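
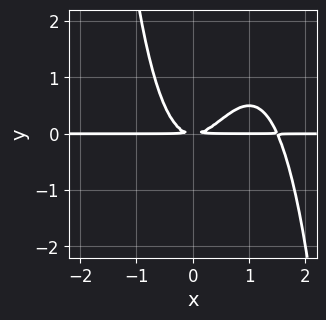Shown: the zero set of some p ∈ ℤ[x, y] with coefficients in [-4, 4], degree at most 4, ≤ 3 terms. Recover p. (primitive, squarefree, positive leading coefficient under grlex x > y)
2*x^3*y - 3*x^2*y + 2*y^2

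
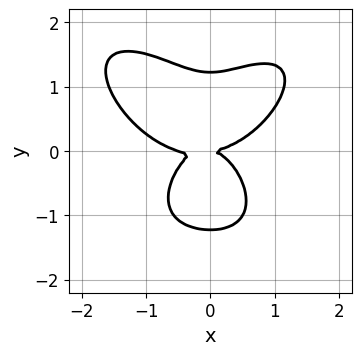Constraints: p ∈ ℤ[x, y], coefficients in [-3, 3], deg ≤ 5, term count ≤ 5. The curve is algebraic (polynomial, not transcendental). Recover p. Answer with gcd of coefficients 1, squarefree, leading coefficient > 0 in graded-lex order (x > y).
deg p = 4. No degree-3 curve has this shape.
Observable constraints: it meets the x-axis at x = 0 (among the integer gridlines); it meets the y-axis at y = 0 (among the integer gridlines).
These observations pin down the coefficients.

2*x^4 + 2*y^4 + x^3 - 3*x^2*y - 3*y^2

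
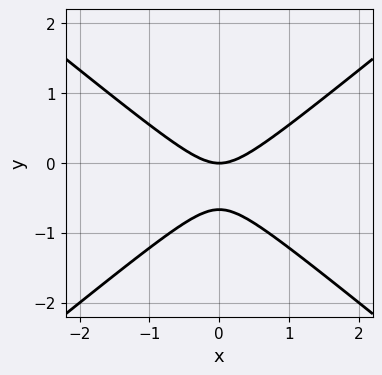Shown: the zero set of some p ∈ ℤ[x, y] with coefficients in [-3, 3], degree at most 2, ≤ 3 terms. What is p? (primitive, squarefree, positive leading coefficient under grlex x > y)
2*x^2 - 3*y^2 - 2*y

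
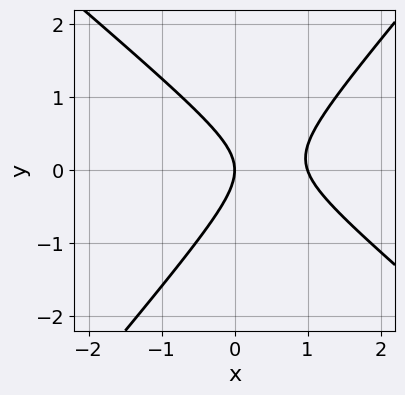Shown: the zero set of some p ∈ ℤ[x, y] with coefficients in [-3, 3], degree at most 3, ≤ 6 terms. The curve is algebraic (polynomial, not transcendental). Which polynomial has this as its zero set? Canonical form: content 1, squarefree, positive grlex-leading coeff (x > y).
3*x^2 + x*y - 3*y^2 - 3*x

(a) deg p = 2.
(b) From the axis intercepts and sections: it crosses the y-axis at the gridline y = 0; the x-axis gridline crossings are at x ∈ {0, 1}.
(c) These observations pin down the coefficients.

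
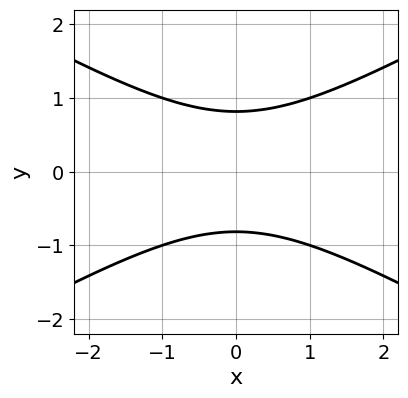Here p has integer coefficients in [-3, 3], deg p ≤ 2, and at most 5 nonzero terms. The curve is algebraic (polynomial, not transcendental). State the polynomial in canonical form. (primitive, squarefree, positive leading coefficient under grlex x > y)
x^2 - 3*y^2 + 2

1. The degree is 2 — the shape is more complex than any degree-1 curve.
2. Symmetries: the y ↦ −y reflection is a symmetry, so y appears only in even powers; the x ↦ −x reflection is a symmetry, so x appears only in even powers.
3. Observable constraints: it misses every integer gridline on the x-axis.
4. Assembling these constraints gives the stated polynomial.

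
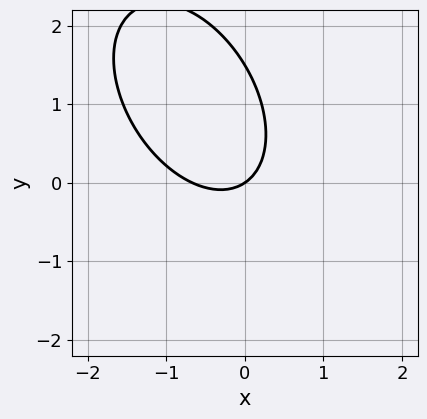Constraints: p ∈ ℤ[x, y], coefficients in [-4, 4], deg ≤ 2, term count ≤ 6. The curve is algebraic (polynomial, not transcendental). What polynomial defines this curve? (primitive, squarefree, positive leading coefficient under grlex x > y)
deg p = 2. The shape is more complex than any degree-1 curve.
From the visible intercepts: it crosses the y-axis at the gridline y = 0; it meets the x-axis at x = 0 (among the integer gridlines).
Matching integer coefficients to the picture gives p.

3*x^2 + 2*x*y + 2*y^2 + 2*x - 3*y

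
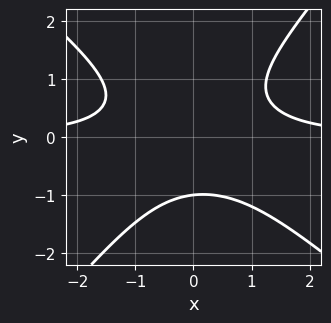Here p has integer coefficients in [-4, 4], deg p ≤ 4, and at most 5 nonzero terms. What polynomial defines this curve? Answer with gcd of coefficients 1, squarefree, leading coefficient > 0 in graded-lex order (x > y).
3*x^2*y + x*y^2 - 3*y^3 - 3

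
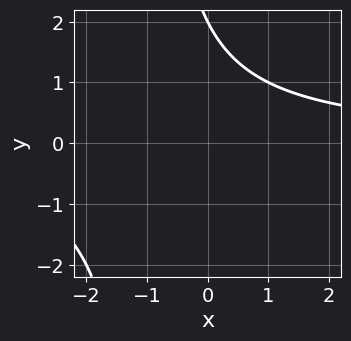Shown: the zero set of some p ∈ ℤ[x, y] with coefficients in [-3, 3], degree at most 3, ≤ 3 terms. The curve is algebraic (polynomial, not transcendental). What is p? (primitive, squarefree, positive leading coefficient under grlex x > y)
x*y + y - 2

deg p = 2. The shape is more complex than any degree-1 curve.
Observable constraints: the curve avoids every integer x-axis point in the box; it meets the y-axis at y = 2 (among the integer gridlines).
Solving for integer coefficients yields p as stated.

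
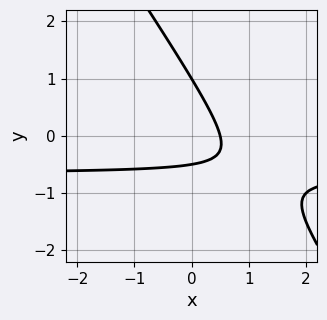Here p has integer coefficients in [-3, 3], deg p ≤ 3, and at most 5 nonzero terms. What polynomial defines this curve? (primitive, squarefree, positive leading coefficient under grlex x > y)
(a) deg p = 2. The shape is more complex than any degree-1 curve.
(b) From the visible intercepts: one y-axis crossing is at y = 1.
(c) Matching integer coefficients to the picture gives p.

3*x*y + 2*y^2 + 2*x - y - 1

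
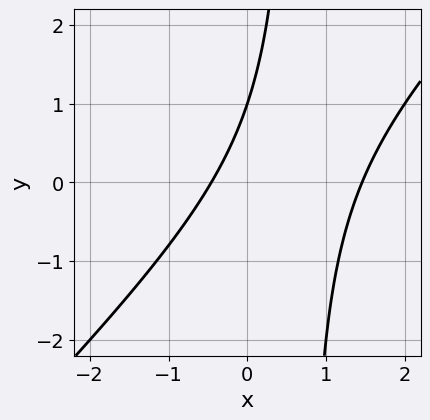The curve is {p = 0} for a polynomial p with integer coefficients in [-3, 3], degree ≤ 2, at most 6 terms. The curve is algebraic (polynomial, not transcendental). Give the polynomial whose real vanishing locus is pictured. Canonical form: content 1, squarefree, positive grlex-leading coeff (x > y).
Degree: a generic line meets the curve in up to 2 points, so deg p = 2.
Observable constraints: one y-axis crossing is at y = 1.
The integer polynomial consistent with all of this is the stated p.

3*x^2 - 3*x*y - 3*x + 2*y - 2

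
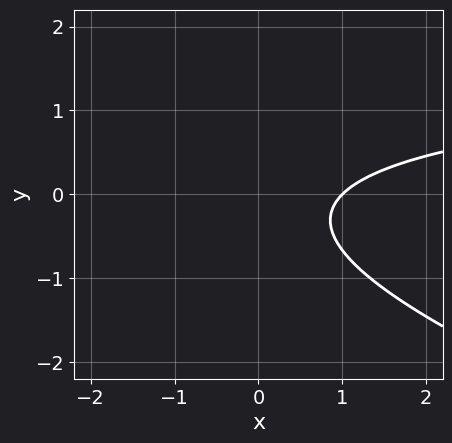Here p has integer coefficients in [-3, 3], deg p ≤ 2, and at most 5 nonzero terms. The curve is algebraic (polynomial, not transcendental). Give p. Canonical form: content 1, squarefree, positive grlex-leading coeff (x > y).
x*y + 3*y^2 - 2*x + y + 2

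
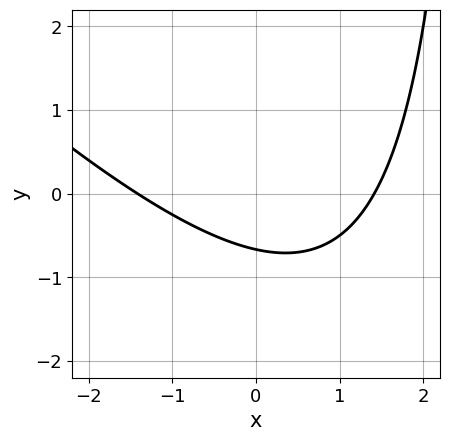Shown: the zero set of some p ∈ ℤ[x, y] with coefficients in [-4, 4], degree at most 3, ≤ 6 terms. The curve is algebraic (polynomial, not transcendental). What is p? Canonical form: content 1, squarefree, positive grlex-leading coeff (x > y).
x^2 + x*y - 3*y - 2

(a) The degree is 2 — a generic line meets the curve in up to 2 points.
(b) Solving for integer coefficients yields p as stated.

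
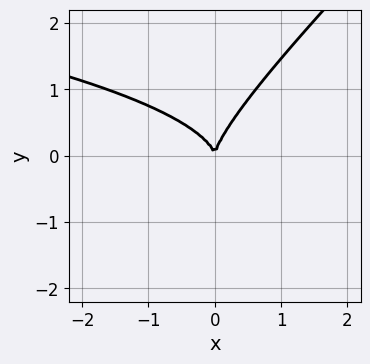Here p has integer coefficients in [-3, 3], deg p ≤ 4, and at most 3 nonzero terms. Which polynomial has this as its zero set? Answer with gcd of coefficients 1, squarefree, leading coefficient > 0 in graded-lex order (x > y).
(a) deg p = 3. A generic line meets the curve in up to 3 points.
(b) From the visible intercepts: it meets the y-axis at y = 0 (among the integer gridlines); it crosses the x-axis at the gridline x = 0.
(c) Matching integer coefficients to the picture gives p.

x*y^2 - y^3 + x^2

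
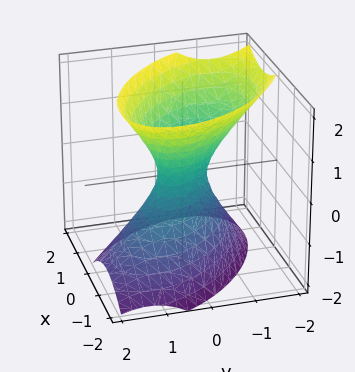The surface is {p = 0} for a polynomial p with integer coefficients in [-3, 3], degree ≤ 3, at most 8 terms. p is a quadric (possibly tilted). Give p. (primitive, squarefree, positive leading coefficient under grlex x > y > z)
3*x^2 + 3*x*y + 3*y^2 + y*z - 2*z^2 - 1

(a) The degree is 2 — the shape is more complex than any degree-1 surface.
(b) Observable constraints: no z-intercept at any integer in the box.
(c) These observations pin down the coefficients.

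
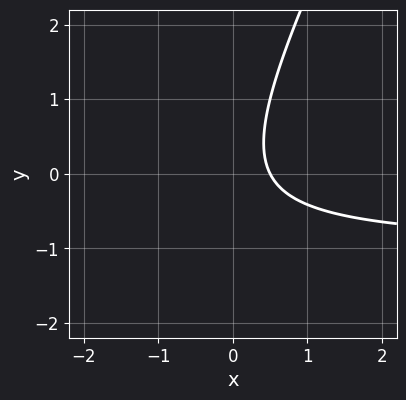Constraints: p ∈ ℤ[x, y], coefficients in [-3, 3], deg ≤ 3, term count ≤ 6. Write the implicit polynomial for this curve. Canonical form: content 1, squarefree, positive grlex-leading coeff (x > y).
2*x*y - y^2 + 2*x - 1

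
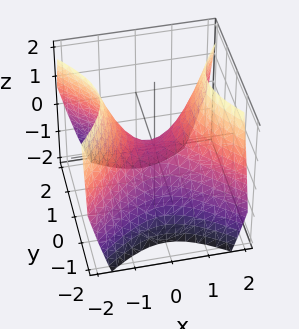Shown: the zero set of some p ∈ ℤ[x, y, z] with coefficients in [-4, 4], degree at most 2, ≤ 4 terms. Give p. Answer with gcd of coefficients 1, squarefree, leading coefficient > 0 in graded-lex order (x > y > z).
x^2 - y^2 - z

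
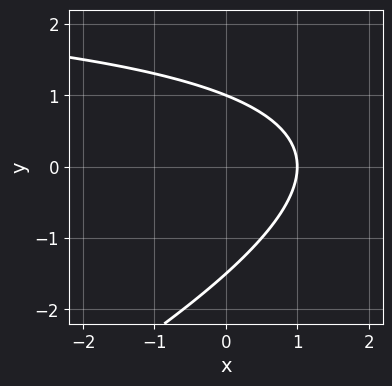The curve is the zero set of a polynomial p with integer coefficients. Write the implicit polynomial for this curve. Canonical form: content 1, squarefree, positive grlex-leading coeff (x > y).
x*y - 2*y^2 - 3*x - y + 3

(a) deg p = 2. The shape is more complex than any degree-1 curve.
(b) Checking where it meets the axes: one y-axis crossing is at y = 1; it meets the x-axis at x = 1 (among the integer gridlines).
(c) Together with the visible shape, these determine p as stated.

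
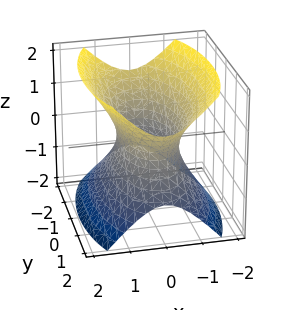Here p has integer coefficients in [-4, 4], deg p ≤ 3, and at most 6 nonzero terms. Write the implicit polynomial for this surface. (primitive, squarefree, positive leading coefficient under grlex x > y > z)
3*x^2 + y^2 - 2*z^2 - 2

Degree: one connected sheet with a waist; a quadric, so deg p = 2.
Symmetries: mirror symmetry x ↦ −x ⇒ only even powers of x; mirror symmetry z ↦ −z ⇒ only even powers of z; it's symmetric under y → −y, forcing even powers of y.
From the visible intercepts: it misses every integer gridline on the z-axis.
Together with the visible shape, these determine p as stated.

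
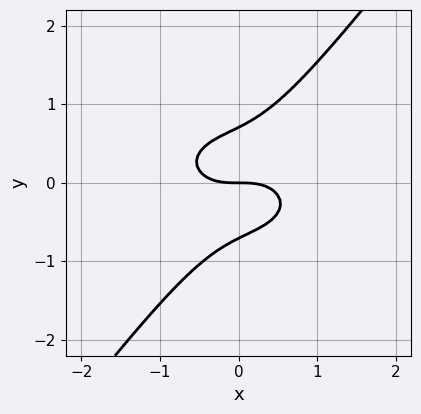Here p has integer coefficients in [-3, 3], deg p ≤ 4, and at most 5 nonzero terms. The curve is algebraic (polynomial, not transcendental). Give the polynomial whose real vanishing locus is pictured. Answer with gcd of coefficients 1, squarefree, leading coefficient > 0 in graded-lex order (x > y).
x^3 + 2*x*y^2 - 2*y^3 + y

1. deg p = 3. No degree-2 curve has this shape.
2. From the visible intercepts: it crosses the y-axis at the gridline y = 0; it crosses the x-axis at the gridline x = 0.
3. Putting this together gives p.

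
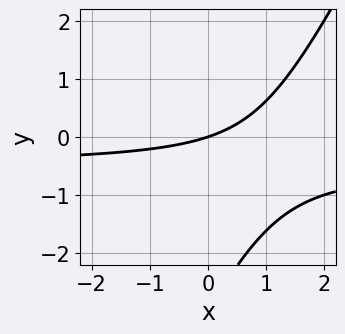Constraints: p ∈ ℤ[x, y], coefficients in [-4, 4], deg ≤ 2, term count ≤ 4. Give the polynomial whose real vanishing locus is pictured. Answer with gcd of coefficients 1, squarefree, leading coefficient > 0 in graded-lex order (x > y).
2*x*y - y^2 + x - 3*y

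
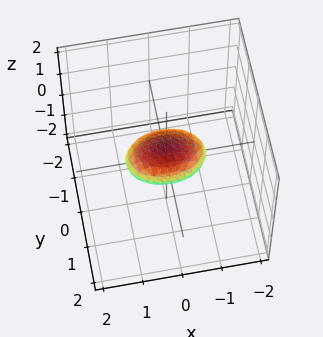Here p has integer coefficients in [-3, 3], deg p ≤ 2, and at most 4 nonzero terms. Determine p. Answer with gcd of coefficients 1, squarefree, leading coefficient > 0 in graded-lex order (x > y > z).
x^2 + 2*y^2 + 3*z^2 - 1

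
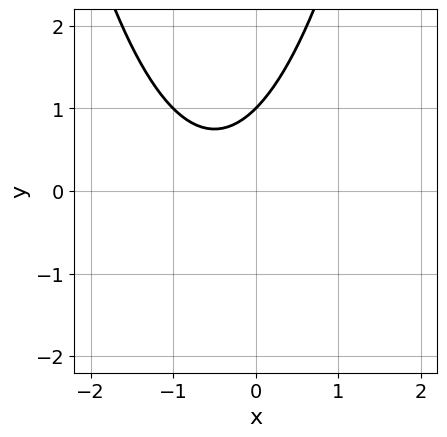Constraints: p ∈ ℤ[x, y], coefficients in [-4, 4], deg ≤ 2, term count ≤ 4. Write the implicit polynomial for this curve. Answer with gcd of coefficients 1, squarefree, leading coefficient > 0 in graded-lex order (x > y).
x^2 + x - y + 1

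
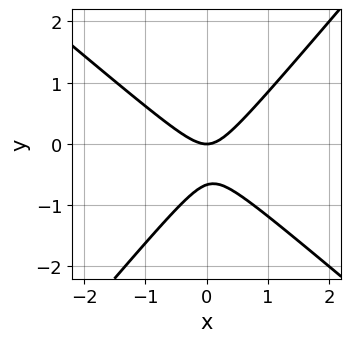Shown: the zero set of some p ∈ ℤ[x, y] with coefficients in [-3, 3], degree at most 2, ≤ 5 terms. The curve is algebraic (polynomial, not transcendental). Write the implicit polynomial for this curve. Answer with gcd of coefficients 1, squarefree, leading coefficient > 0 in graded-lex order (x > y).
1. Degree: no degree-1 curve has this shape, so deg p = 2.
2. From the axis intercepts and sections: it crosses the y-axis at the gridline y = 0; one x-axis crossing is at x = 0.
3. The integer polynomial consistent with all of this is the stated p.

3*x^2 + x*y - 3*y^2 - 2*y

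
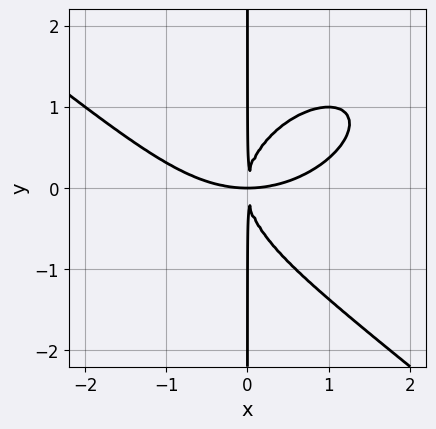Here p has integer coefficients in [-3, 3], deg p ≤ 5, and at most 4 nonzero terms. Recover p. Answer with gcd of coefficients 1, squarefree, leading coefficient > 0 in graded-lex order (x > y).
x^4 + 2*x*y^3 - 3*x^2*y

First, degree: the shape is more complex than any degree-3 curve, so deg p = 4.
Then, reading off the gridlines: every point of the y-axis in the box is on the curve.
Finally, these observations pin down the coefficients.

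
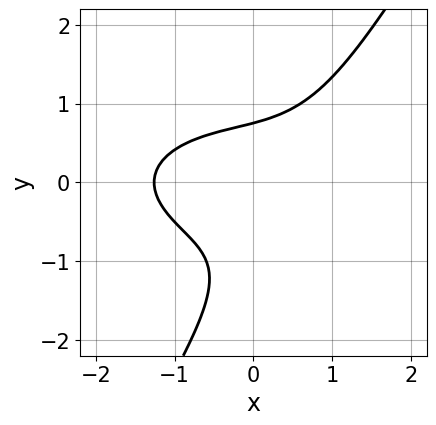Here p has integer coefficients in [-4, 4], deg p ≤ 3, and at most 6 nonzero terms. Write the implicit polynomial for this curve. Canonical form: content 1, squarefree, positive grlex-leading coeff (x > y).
x^3 + 3*x*y^2 - 2*y^3 - 2*y^2 + 2

First, the degree is 3 — no degree-2 curve has this shape.
Finally, solving for integer coefficients yields p as stated.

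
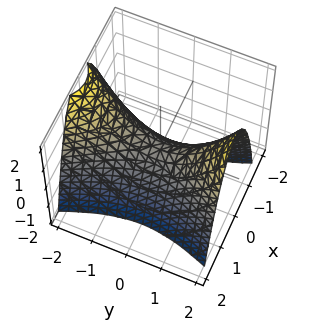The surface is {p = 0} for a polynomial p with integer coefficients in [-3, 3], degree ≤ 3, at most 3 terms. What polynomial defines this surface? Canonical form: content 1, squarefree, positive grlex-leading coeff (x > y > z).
3*x^2 - y^2 + 2*z

First, deg p = 2. A hyperbolic paraboloid; a quadric.
Next, symmetries: the x ↦ −x reflection is a symmetry, so x appears only in even powers; mirror symmetry y ↦ −y ⇒ only even powers of y.
Next, reading off the gridlines: it crosses the z-axis at the gridline z = 0; it meets the x-axis at x = 0 (among the integer gridlines).
Finally, matching integer coefficients to the picture gives p.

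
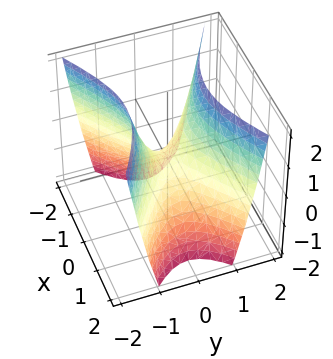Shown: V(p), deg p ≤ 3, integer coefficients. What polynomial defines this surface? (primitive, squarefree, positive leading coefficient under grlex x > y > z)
First, degree: a hyperbolic paraboloid; a quadric, so deg p = 2.
Next, symmetries: the y ↦ −y reflection is a symmetry, so y appears only in even powers; it's symmetric under x → −x, forcing even powers of x.
Next, reading off the gridlines: one x-axis crossing is at x = 0; it crosses the y-axis at the gridline y = 0.
Finally, solving for integer coefficients yields p as stated.

x^2 - 2*y^2 + z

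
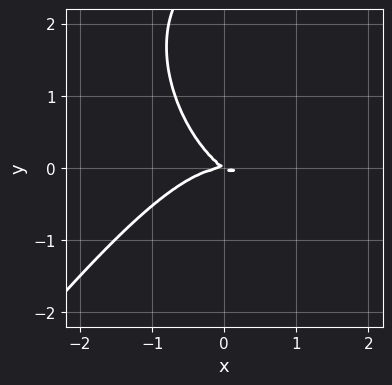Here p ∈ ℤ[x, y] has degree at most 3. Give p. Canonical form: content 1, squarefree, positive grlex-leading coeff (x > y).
2*x^3 - y^3 + 2*x*y + 3*y^2

(a) Degree: a generic line meets the curve in up to 3 points, so deg p = 3.
(b) Checking where it meets the axes: it crosses the x-axis at the gridline x = 0; it meets the y-axis at y = 0 (among the integer gridlines).
(c) Matching integer coefficients to the picture gives p.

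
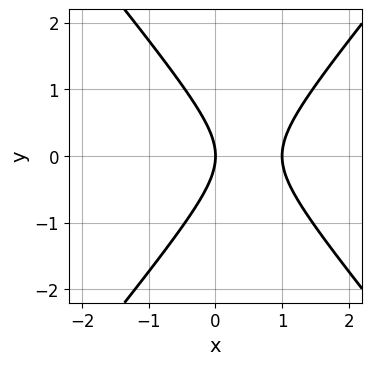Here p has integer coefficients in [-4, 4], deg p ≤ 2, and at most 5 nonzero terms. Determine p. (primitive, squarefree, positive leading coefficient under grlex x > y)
3*x^2 - 2*y^2 - 3*x

1. deg p = 2. The shape is more complex than any degree-1 curve.
2. Symmetries: it's symmetric under y → −y, forcing even powers of y.
3. Reading off the gridlines: among the integer gridlines, it crosses the x-axis at x ∈ {0, 1}; it crosses the y-axis at the gridline y = 0.
4. Together with the visible shape, these determine p as stated.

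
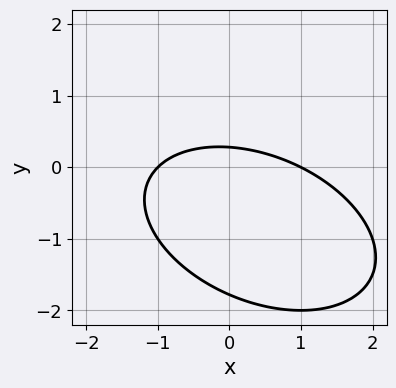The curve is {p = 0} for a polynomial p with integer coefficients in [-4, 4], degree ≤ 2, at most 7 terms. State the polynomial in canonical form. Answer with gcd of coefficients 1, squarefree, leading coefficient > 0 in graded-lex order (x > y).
1. deg p = 2.
2. Reading off the gridlines: among the integer gridlines, it crosses the x-axis at x ∈ {-1, 1}.
3. These observations pin down the coefficients.

x^2 + x*y + 2*y^2 + 3*y - 1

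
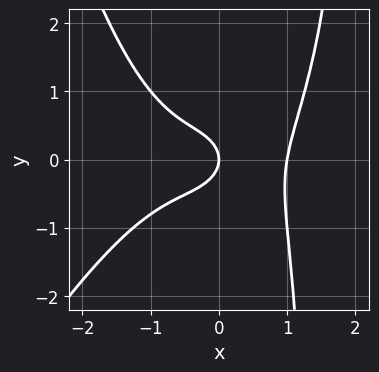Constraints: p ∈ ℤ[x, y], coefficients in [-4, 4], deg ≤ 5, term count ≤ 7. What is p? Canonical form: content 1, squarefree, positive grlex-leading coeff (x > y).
2*x^4 - x^3*y + 2*x*y^2 - 3*y^2 - 2*x

(a) deg p = 4. The shape is more complex than any degree-3 curve.
(b) Reading off the gridlines: it crosses the y-axis at the gridline y = 0; among the integer gridlines, it crosses the x-axis at x ∈ {0, 1}.
(c) Together with the visible shape, these determine p as stated.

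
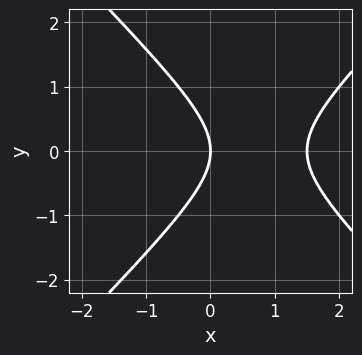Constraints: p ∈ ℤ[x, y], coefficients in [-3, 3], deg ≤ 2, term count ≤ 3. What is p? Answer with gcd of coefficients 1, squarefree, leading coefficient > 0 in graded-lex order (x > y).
1. Degree: a generic line meets the curve in up to 2 points, so deg p = 2.
2. Symmetries: it's symmetric under y → −y, forcing even powers of y.
3. Against the integer gridlines: it meets the x-axis at x = 0 (among the integer gridlines); it meets the y-axis at y = 0 (among the integer gridlines).
4. Assembling these constraints gives the stated polynomial.

2*x^2 - 2*y^2 - 3*x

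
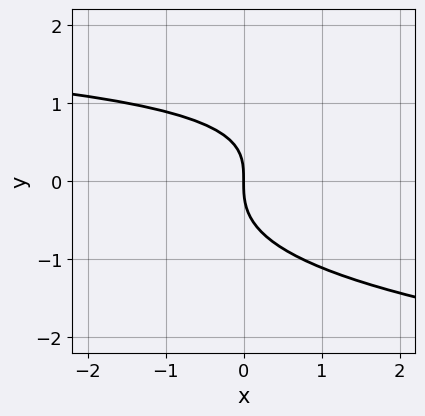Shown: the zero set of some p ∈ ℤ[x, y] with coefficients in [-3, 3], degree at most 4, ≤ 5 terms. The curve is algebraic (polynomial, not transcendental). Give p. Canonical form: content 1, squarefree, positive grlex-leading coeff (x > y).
3*y^3 - x*y + 3*x

(a) Degree: a generic line meets the curve in up to 3 points, so deg p = 3.
(b) Against the integer gridlines: one x-axis crossing is at x = 0; it crosses the y-axis at the gridline y = 0.
(c) Fitting integer coefficients to these (and the overall shape) gives p.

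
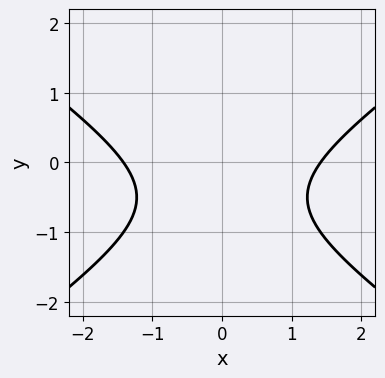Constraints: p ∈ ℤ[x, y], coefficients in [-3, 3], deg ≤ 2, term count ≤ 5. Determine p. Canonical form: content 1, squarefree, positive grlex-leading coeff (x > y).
x^2 - 2*y^2 - 2*y - 2

(a) deg p = 2. No degree-1 curve has this shape.
(b) Symmetries: the x ↦ −x reflection is a symmetry, so x appears only in even powers.
(c) Against the integer gridlines: it misses every integer gridline on the y-axis.
(d) Solving for integer coefficients yields p as stated.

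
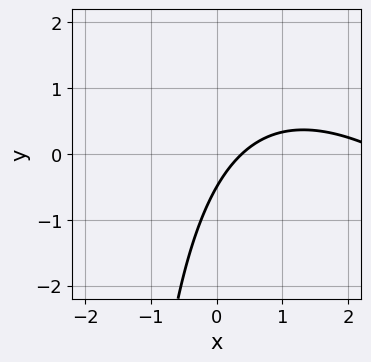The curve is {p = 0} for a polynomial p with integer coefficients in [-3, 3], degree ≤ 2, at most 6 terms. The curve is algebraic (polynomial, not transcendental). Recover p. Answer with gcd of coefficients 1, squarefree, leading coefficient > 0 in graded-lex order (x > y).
1. The degree is 2 — no degree-1 curve has this shape.
2. Matching integer coefficients to the picture gives p.

x^2 + x*y - 3*x + 2*y + 1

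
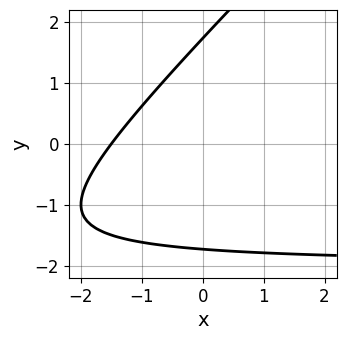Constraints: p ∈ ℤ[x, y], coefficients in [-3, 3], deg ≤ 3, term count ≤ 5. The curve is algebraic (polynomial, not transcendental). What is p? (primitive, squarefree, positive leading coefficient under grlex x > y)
First, the degree is 2 — no degree-1 curve has this shape.
Finally, matching integer coefficients to the picture gives p.

x*y - y^2 + 2*x + 3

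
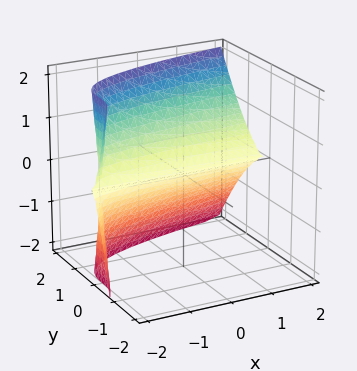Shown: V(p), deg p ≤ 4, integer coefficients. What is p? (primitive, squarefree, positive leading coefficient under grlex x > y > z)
deg p = 3.
Observable constraints: it crosses the z-axis at the gridline z = 0; it crosses the y-axis at the gridline y = 0; every point of the x-axis in the box is on the surface.
Matching integer coefficients to the picture gives p.

x*z^2 - 2*y^3 + 2*z^2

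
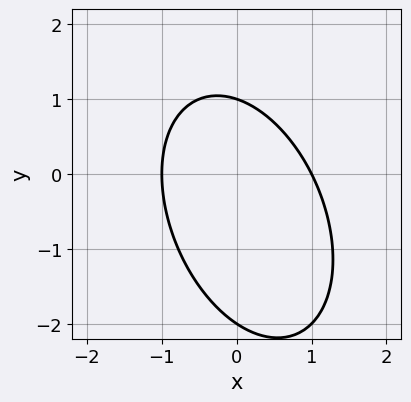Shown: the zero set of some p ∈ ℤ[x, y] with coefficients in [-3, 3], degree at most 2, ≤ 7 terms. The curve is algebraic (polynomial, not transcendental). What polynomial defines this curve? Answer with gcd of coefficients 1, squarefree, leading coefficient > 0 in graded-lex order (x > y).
2*x^2 + x*y + y^2 + y - 2

Degree: a generic line meets the curve in up to 2 points, so deg p = 2.
Observable constraints: the x-axis gridline crossings are at x ∈ {-1, 1}; among the integer gridlines, it crosses the y-axis at y ∈ {-2, 1}.
These observations pin down the coefficients.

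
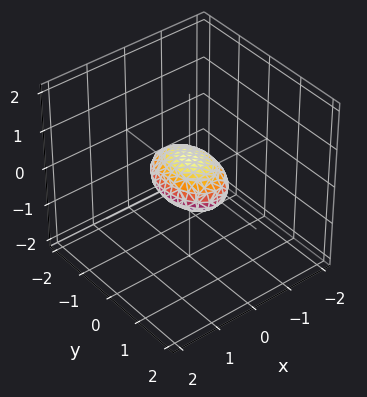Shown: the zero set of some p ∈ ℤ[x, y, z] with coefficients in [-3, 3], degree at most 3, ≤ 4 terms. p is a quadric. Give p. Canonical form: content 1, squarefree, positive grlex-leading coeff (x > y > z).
2*x^2 + y^2 + 3*z^2 - 1

First, degree: a closed, bounded, convex surface; a quadric, so deg p = 2.
Then, symmetries: mirror symmetry z ↦ −z ⇒ only even powers of z; it's symmetric under y → −y, forcing even powers of y; it's symmetric under x → −x, forcing even powers of x.
Then, against the integer gridlines: among the integer gridlines, it crosses the y-axis at y ∈ {-1, 1}.
Finally, solving for integer coefficients yields p as stated.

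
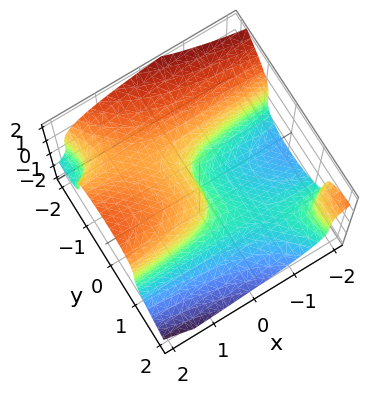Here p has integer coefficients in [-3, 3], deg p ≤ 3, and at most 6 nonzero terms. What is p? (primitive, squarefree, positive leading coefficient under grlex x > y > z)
3*x*y^2 + 2*y^3 + 3*z^3 - 3*x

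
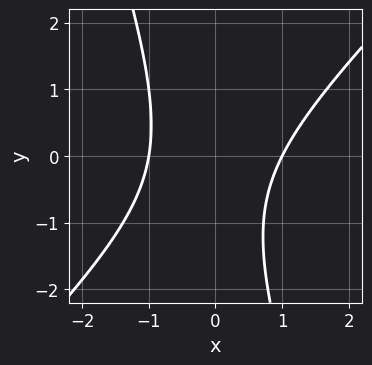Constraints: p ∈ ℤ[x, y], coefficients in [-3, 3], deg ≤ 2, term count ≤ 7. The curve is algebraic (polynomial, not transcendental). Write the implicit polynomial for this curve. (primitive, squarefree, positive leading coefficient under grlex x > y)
3*x^2 - 2*x*y - y^2 - y - 3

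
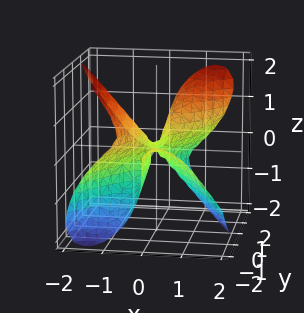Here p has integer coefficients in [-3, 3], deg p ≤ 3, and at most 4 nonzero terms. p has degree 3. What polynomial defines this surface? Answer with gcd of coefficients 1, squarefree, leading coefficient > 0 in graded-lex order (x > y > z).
3*x^3 - x*y^2 - 3*x*y*z + 2*z^3

First, deg p = 3. The shape is more complex than any degree-2 surface.
Next, reading off the gridlines: the visible y-axis segment lies entirely on the surface; it meets the z-axis at z = 0 (among the integer gridlines); it meets the x-axis at x = 0 (among the integer gridlines).
Finally, assembling these constraints gives the stated polynomial.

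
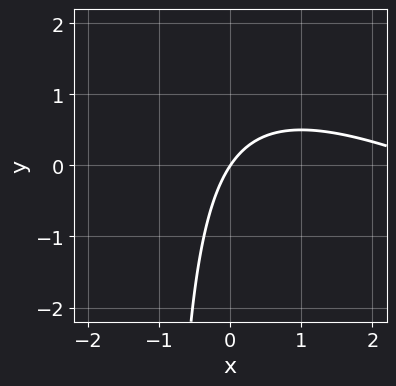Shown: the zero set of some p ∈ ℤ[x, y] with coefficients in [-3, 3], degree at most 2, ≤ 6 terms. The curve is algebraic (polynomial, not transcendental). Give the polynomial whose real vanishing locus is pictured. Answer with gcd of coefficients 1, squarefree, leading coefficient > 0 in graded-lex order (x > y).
x^2 + 2*x*y - 3*x + 2*y

First, deg p = 2.
Then, against the integer gridlines: it meets the y-axis at y = 0 (among the integer gridlines); one x-axis crossing is at x = 0.
Finally, assembling these constraints gives the stated polynomial.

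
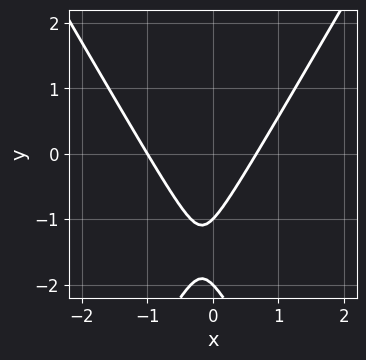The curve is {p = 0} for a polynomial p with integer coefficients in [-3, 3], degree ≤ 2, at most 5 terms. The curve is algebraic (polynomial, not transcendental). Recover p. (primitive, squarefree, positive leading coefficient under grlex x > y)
3*x^2 - y^2 + x - 3*y - 2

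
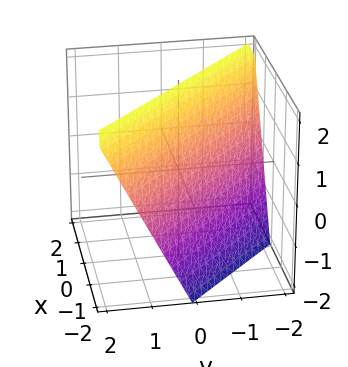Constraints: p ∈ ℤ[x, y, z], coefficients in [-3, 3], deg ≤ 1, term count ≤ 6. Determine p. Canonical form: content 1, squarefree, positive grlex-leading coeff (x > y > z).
First, deg p = 1. The surface is flat (a plane).
Next, reading off the gridlines: it crosses the z-axis at the gridline z = 2; one x-axis crossing is at x = -1; one y-axis crossing is at y = -1.
Finally, matching integer coefficients to the picture gives p.

2*x + 2*y - z + 2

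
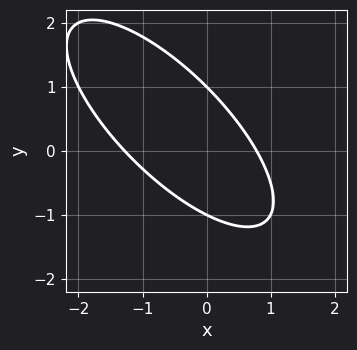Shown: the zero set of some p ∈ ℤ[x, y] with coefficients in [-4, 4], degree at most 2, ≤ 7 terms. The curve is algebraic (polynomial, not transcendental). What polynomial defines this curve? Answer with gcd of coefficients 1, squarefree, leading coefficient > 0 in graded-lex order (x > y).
2*x^2 + 3*x*y + 2*y^2 + x - 2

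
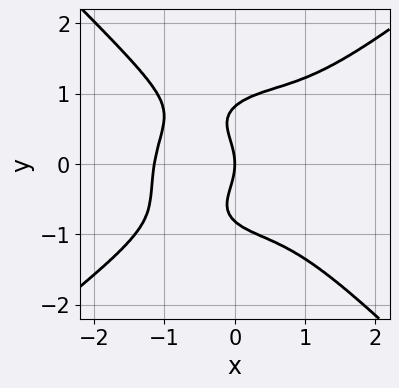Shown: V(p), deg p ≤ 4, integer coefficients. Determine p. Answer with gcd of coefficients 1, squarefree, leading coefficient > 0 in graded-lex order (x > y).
2*x^4 - x^3*y - 3*y^4 + 2*y^2 + 3*x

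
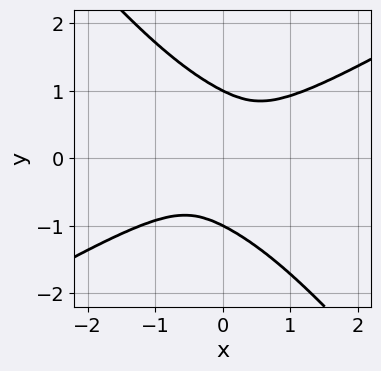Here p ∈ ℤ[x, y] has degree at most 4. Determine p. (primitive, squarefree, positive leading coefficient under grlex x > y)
x^4 - 3*x*y^3 - 3*y^4 + x^2 + 3*y^2

deg p = 4. No degree-3 curve has this shape.
Against the integer gridlines: among the integer gridlines, it crosses the y-axis at y ∈ {-1, 1}.
Matching integer coefficients to the picture gives p.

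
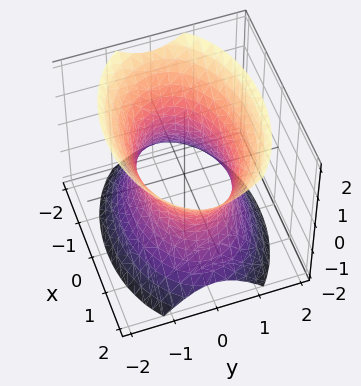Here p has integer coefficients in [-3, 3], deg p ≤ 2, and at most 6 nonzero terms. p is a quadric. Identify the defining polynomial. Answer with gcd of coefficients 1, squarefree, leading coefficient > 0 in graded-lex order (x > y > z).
x^2 + 2*y^2 - z^2 - 2

1. Degree: one connected sheet with a waist; a quadric, so deg p = 2.
2. Symmetries: it's symmetric under x → −x, forcing even powers of x; the y ↦ −y reflection is a symmetry, so y appears only in even powers; mirror symmetry z ↦ −z ⇒ only even powers of z.
3. From the axis intercepts and sections: the y-axis gridline crossings are at y ∈ {-1, 1}; it misses every integer gridline on the z-axis.
4. These observations pin down the coefficients.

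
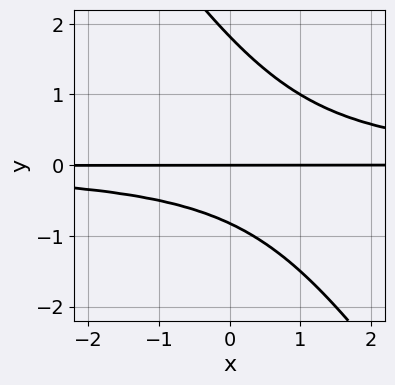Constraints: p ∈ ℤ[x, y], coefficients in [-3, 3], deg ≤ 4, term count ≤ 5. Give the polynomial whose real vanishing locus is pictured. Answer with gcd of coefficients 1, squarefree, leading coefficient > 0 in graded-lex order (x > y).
3*x*y^2 + 2*y^3 - 2*y^2 - 3*y

The degree is 3 — the shape is more complex than any degree-2 curve.
From the visible intercepts: one y-axis crossing is at y = 0; every point of the x-axis in the box is on the curve.
Solving for integer coefficients yields p as stated.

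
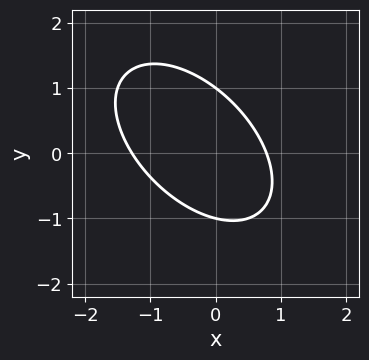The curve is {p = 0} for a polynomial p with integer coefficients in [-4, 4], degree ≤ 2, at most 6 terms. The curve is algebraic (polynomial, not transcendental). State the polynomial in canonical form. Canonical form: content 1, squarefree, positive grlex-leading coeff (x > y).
2*x^2 + 2*x*y + 2*y^2 + x - 2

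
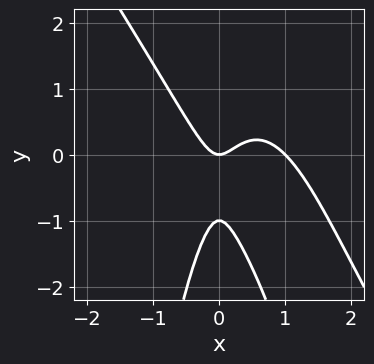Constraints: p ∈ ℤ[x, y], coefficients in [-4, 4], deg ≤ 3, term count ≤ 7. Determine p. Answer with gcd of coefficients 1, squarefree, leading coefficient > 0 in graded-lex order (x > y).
3*x^3 + 2*x^2*y - 3*x^2 + y^2 + y

First, the degree is 3 — the shape is more complex than any degree-2 curve.
Then, checking where it meets the axes: the y-axis gridline crossings are at y ∈ {-1, 0}; the x-axis gridline crossings are at x ∈ {0, 1}.
Finally, putting this together gives p.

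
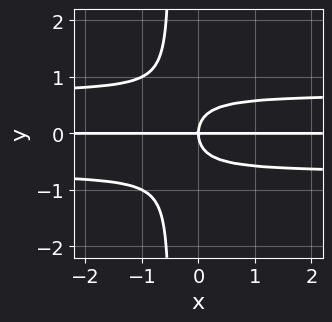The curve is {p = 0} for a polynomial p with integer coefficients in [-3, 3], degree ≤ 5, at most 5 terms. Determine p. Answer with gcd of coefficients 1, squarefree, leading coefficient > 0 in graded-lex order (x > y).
2*x*y^3 + y^3 - x*y

The degree is 4 — the shape is more complex than any degree-3 curve.
Checking where it meets the axes: the visible x-axis segment lies entirely on the curve; one y-axis crossing is at y = 0.
Solving for integer coefficients yields p as stated.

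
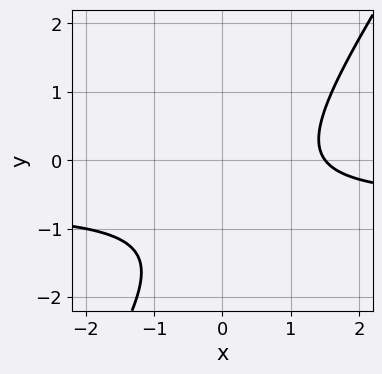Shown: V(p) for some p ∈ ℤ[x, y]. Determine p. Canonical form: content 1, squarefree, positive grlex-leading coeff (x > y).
3*x*y - 2*y^2 + 2*x - 3*y - 3

deg p = 2. A generic line meets the curve in up to 2 points.
From the visible intercepts: the curve avoids every integer y-axis point in the box.
Together with the visible shape, these determine p as stated.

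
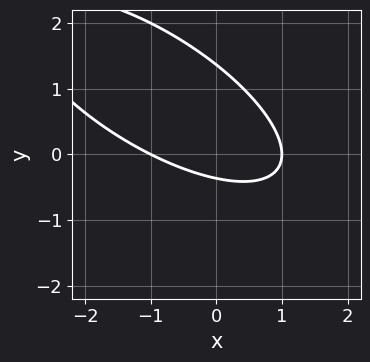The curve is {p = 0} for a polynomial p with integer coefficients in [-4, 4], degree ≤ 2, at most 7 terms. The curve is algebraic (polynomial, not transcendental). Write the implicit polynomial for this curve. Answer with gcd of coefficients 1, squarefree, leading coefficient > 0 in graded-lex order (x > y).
x^2 + 2*x*y + 2*y^2 - 2*y - 1

1. The degree is 2 — the shape is more complex than any degree-1 curve.
2. Checking where it meets the axes: among the integer gridlines, it crosses the x-axis at x ∈ {-1, 1}.
3. Solving for integer coefficients yields p as stated.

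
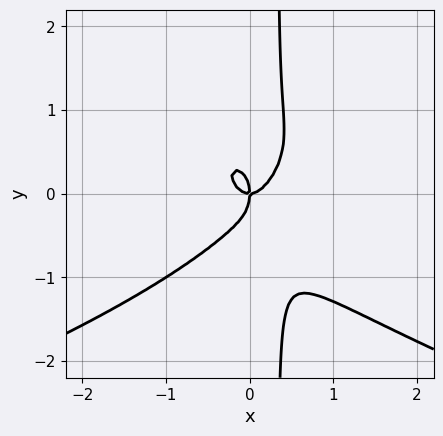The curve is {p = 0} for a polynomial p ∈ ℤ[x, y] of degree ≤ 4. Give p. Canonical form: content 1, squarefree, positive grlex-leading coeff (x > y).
3*x*y^3 + 3*x^3 - y^3 - x*y

(a) deg p = 4. No degree-3 curve has this shape.
(b) Observable constraints: one y-axis crossing is at y = 0; it crosses the x-axis at the gridline x = 0.
(c) Fitting integer coefficients to these (and the overall shape) gives p.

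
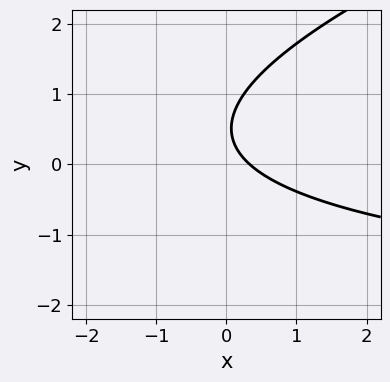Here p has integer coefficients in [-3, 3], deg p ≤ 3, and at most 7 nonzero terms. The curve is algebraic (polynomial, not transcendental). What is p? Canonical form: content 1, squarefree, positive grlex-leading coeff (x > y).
1. The degree is 2 — the shape is more complex than any degree-1 curve.
2. From the axis intercepts and sections: the curve avoids every integer y-axis point in the box.
3. Putting this together gives p.

x*y - 3*y^2 + 3*x + 3*y - 1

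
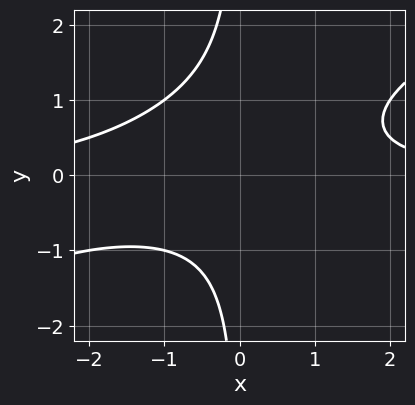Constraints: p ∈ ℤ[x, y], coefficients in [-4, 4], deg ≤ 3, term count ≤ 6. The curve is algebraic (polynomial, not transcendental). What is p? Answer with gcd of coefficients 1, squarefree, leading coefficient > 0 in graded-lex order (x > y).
x^2*y - 2*x*y^2 + x*y - 2

First, deg p = 3. A generic line meets the curve in up to 3 points.
Then, observable constraints: no x-intercept at any integer in the box; it misses every integer gridline on the y-axis.
Finally, solving for integer coefficients yields p as stated.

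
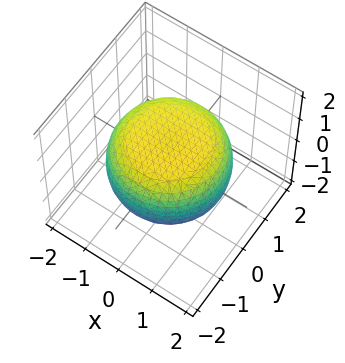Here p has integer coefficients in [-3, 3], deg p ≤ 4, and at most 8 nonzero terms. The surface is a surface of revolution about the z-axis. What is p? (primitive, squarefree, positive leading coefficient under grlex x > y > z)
(a) deg p = 4. No degree-3 surface has this shape.
(b) Symmetry: the z-axis is an axis of rotation, so x and y enter only as x² + y².
(c) Against the integer gridlines: a circular section at z = -1 has radius exactly 1; among the integer gridlines, it crosses the z-axis at z ∈ {-1, 1}.
(d) Putting this together gives p.

x^4 + 2*x^2*y^2 + y^4 - x^2 - y^2 + 3*z^2 - 3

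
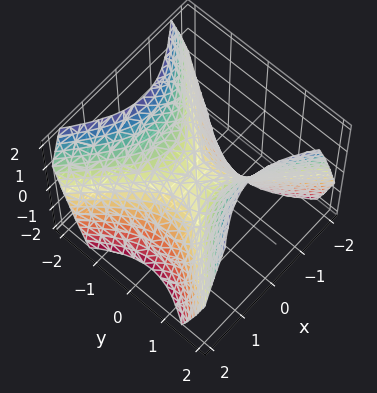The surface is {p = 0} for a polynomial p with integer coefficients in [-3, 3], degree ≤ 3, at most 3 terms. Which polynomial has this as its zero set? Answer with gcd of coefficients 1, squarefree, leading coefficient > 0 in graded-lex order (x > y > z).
First, the degree is 2 — a hyperbolic paraboloid; a quadric.
Then, symmetries: the x ↦ −x reflection is a symmetry, so x appears only in even powers; it's symmetric under y → −y, forcing even powers of y.
Next, observable constraints: one z-axis crossing is at z = 0; it meets the x-axis at x = 0 (among the integer gridlines).
Finally, solving for integer coefficients yields p as stated.

x^2 - y^2 + z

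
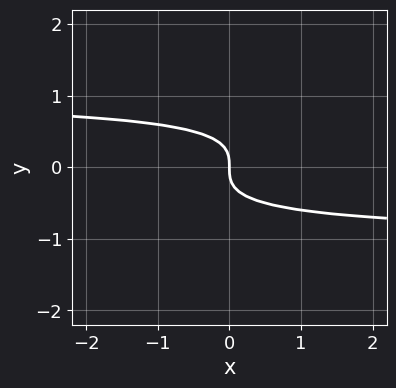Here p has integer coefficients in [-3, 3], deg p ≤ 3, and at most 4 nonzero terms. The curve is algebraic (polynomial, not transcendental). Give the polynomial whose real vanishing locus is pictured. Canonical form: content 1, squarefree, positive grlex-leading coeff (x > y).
x*y^2 - 3*y^3 - x

(a) The degree is 3 — no degree-2 curve has this shape.
(b) Checking where it meets the axes: it crosses the y-axis at the gridline y = 0; one x-axis crossing is at x = 0.
(c) Putting this together gives p.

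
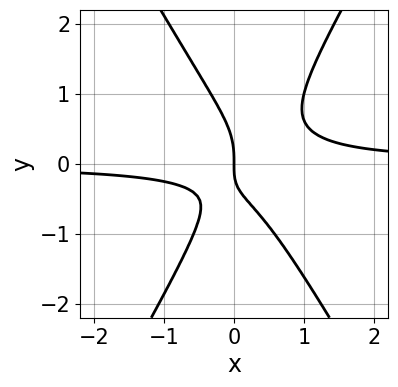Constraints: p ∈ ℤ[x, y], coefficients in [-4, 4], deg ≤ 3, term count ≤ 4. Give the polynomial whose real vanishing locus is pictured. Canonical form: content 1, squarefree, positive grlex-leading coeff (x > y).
First, degree: a generic line meets the curve in up to 3 points, so deg p = 3.
Then, from the visible intercepts: one x-axis crossing is at x = 0; it crosses the y-axis at the gridline y = 0.
Finally, matching integer coefficients to the picture gives p.

3*x^2*y - y^3 - x*y - x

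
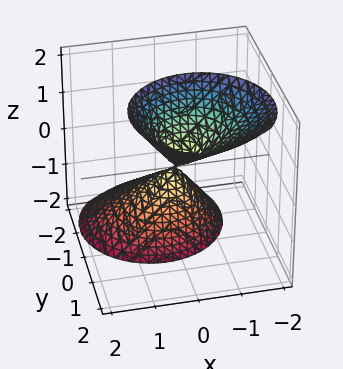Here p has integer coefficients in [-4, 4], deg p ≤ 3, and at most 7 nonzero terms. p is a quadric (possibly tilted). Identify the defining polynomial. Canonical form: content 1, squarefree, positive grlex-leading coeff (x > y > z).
3*x^2 + x*z + 3*y^2 - 3*y*z - z^2

1. The picture has 2 separate pieces. They look like related sheets of one shape, so recover p as a whole.
2. deg p = 2. No degree-1 surface has this shape.
3. Observable constraints: it crosses the z-axis at the gridline z = 0; it crosses the x-axis at the gridline x = 0; it meets the y-axis at y = 0 (among the integer gridlines).
4. Together with the visible shape, these determine p as stated.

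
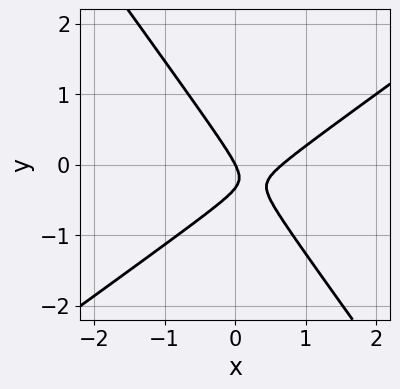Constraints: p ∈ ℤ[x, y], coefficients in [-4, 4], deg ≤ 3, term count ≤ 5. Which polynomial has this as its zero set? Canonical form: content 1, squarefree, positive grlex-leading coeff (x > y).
3*x^2 - 2*x*y - 3*y^2 - 2*x - y

1. deg p = 2. A generic line meets the curve in up to 2 points.
2. From the visible intercepts: it crosses the y-axis at the gridline y = 0; one x-axis crossing is at x = 0.
3. Assembling these constraints gives the stated polynomial.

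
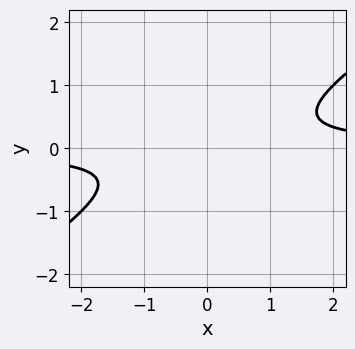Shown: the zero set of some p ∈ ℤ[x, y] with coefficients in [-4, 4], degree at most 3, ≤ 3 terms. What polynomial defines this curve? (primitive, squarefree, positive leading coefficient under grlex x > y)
2*x*y - 3*y^2 - 1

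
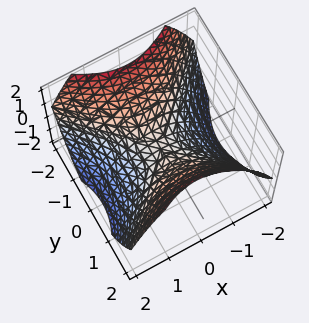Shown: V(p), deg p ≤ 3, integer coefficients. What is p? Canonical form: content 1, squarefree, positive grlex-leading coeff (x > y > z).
2*x^2 - 2*y^2 + 3*z

1. Degree: a hyperbolic paraboloid; a quadric, so deg p = 2.
2. Symmetries: mirror symmetry y ↦ −y ⇒ only even powers of y; it's symmetric under x → −x, forcing even powers of x.
3. From the visible intercepts: it crosses the z-axis at the gridline z = 0; it crosses the y-axis at the gridline y = 0; it meets the x-axis at x = 0 (among the integer gridlines).
4. Assembling these constraints gives the stated polynomial.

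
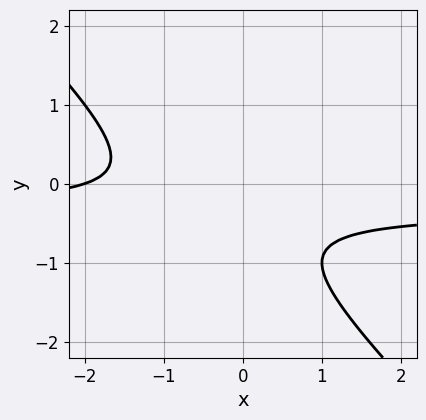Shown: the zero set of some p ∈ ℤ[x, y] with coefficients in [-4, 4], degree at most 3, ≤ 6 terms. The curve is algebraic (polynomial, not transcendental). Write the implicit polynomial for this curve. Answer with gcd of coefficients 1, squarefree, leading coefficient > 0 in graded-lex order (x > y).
1. The degree is 2 — the shape is more complex than any degree-1 curve.
2. Against the integer gridlines: no y-intercept at any integer in the box; it crosses the x-axis at the gridline x = -2.
3. Assembling these constraints gives the stated polynomial.

3*x*y + 3*y^2 + x + 3*y + 2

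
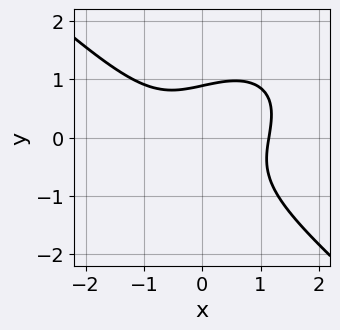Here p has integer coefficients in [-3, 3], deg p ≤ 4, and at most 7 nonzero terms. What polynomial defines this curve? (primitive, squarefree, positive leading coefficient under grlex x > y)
2*x^3 + 3*y^3 - 2*x*y + y - 3

First, deg p = 3. A generic line meets the curve in up to 3 points.
Finally, putting this together gives p.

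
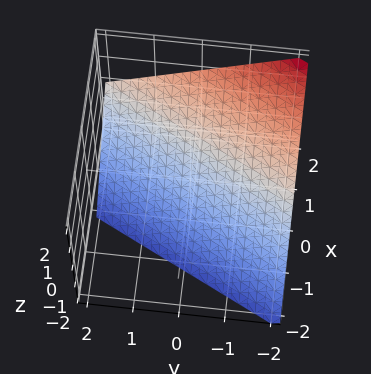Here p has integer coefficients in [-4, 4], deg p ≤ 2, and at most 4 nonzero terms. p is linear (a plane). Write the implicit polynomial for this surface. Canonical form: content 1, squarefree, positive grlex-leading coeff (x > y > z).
2*x - y - 2*z - 2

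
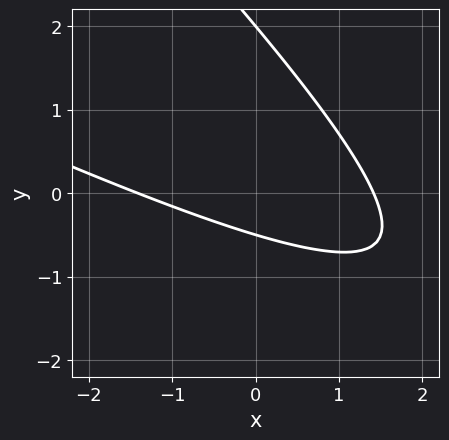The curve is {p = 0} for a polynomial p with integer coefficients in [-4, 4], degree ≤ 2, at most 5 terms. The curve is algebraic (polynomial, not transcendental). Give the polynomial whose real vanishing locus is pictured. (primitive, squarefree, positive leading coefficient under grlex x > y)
Degree: a generic line meets the curve in up to 2 points, so deg p = 2.
Observable constraints: it crosses the y-axis at the gridline y = 2.
The integer polynomial consistent with all of this is the stated p.

x^2 + 3*x*y + 2*y^2 - 3*y - 2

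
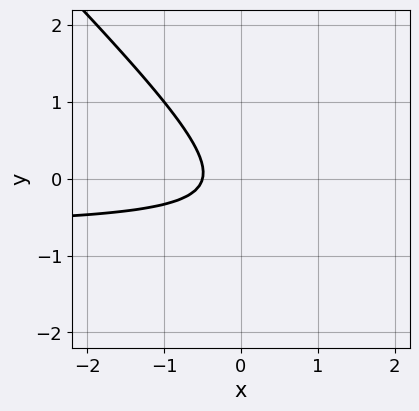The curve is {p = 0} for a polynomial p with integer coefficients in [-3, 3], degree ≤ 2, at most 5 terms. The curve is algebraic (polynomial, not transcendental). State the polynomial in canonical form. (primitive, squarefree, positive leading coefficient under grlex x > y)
The degree is 2 — a generic line meets the curve in up to 2 points.
From the axis intercepts and sections: the curve avoids every integer y-axis point in the box.
Assembling these constraints gives the stated polynomial.

3*x*y + 3*y^2 + 2*x + y + 1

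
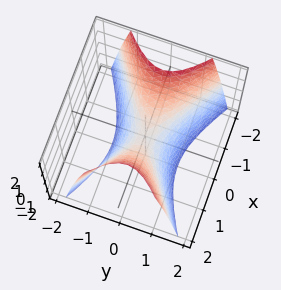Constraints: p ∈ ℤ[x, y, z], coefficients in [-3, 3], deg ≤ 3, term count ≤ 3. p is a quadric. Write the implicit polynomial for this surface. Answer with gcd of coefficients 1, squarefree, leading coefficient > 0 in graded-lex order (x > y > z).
x^2 - 2*y^2 - z

1. Degree: a hyperbolic paraboloid; a quadric, so deg p = 2.
2. Symmetries: the y ↦ −y reflection is a symmetry, so y appears only in even powers; the x ↦ −x reflection is a symmetry, so x appears only in even powers.
3. Checking where it meets the axes: one y-axis crossing is at y = 0; it crosses the x-axis at the gridline x = 0; it crosses the z-axis at the gridline z = 0.
4. These observations pin down the coefficients.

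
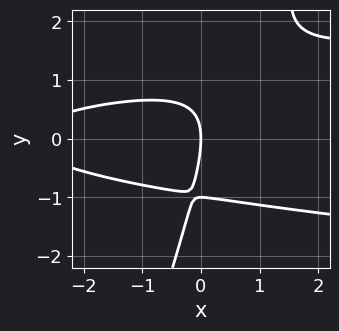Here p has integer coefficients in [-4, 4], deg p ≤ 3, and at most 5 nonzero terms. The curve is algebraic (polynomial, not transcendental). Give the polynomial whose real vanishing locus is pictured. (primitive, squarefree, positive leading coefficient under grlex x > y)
3*x*y^2 - y^3 - x^2 - y^2 - 3*x

1. Degree: no degree-2 curve has this shape, so deg p = 3.
2. From the axis intercepts and sections: among the integer gridlines, it crosses the y-axis at y ∈ {-1, 0}; it crosses the x-axis at the gridline x = 0.
3. Solving for integer coefficients yields p as stated.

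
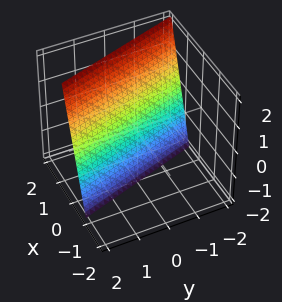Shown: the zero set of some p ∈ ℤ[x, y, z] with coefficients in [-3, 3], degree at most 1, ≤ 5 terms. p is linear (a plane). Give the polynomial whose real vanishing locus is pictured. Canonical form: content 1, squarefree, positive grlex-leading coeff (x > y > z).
First, the degree is 1 — every cross-section is a straight line — this is a plane.
Next, checking where it meets the axes: it meets the z-axis at z = -2 (among the integer gridlines); it meets the y-axis at y = 2 (among the integer gridlines).
Finally, the integer polynomial consistent with all of this is the stated p.

3*x + y - z - 2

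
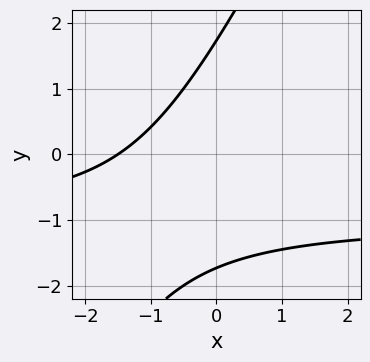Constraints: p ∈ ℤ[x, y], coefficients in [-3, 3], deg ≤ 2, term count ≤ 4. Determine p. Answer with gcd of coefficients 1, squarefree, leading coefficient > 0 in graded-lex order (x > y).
2*x*y - y^2 + 2*x + 3

First, degree: the shape is more complex than any degree-1 curve, so deg p = 2.
Finally, solving for integer coefficients yields p as stated.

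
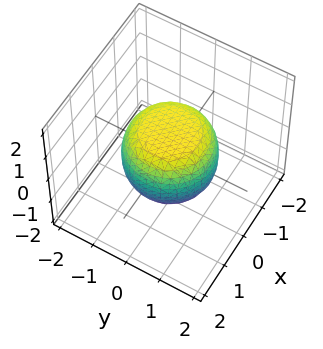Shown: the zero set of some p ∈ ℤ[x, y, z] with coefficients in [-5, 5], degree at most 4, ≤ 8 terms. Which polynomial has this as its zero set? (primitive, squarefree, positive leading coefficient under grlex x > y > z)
2*x^4 + 4*x^2*y^2 + 2*y^4 - x^2 - y^2 + 3*z^2 - 3

1. Degree: a generic line meets the surface in up to 4 points, so deg p = 4.
2. Symmetries: the z-axis is an axis of rotation, so x and y enter only as x² + y².
3. From the axis intercepts and sections: the z-axis gridline crossings are at z ∈ {-1, 1}; a circular section at z = -1 has radius between 0 and 1.
4. Solving for integer coefficients yields p as stated.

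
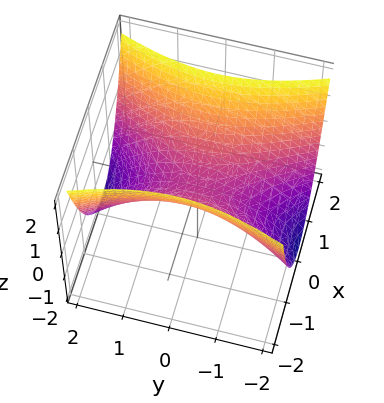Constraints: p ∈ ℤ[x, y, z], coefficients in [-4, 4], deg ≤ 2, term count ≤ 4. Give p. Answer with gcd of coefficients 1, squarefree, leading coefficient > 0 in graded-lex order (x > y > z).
3*x^2 - y^2 - 3*z

Degree: a saddle surface; a quadric, so deg p = 2.
Symmetries: it's symmetric under y → −y, forcing even powers of y; the x ↦ −x reflection is a symmetry, so x appears only in even powers.
From the visible intercepts: it meets the z-axis at z = 0 (among the integer gridlines); it crosses the x-axis at the gridline x = 0; one y-axis crossing is at y = 0.
Assembling these constraints gives the stated polynomial.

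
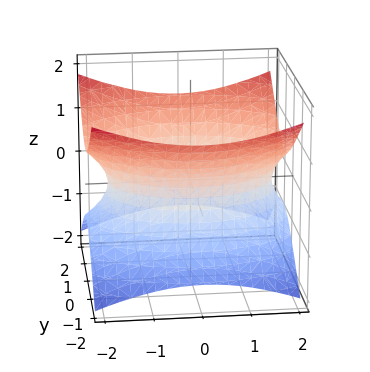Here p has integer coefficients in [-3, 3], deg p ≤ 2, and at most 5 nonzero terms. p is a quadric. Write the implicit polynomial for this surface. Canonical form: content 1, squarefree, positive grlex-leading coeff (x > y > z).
The degree is 2 — one connected sheet with a waist; a quadric.
Symmetries: the z ↦ −z reflection is a symmetry, so z appears only in even powers; mirror symmetry x ↦ −x ⇒ only even powers of x; it's symmetric under y → −y, forcing even powers of y.
Against the integer gridlines: no z-intercept at any integer in the box.
Matching integer coefficients to the picture gives p.

x^2 + 2*y^2 - 3*z^2 - 3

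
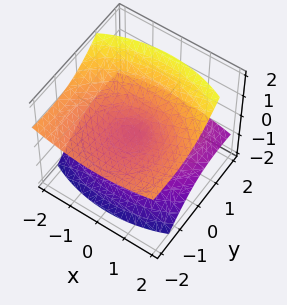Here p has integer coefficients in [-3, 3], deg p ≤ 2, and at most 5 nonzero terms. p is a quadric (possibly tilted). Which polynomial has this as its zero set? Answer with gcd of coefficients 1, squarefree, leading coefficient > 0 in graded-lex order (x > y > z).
I count 2 distinct pieces.
Degree: the shape is more complex than any degree-1 surface, so deg p = 2.
From the axis intercepts and sections: it meets the y-axis at y = 0 (among the integer gridlines); one x-axis crossing is at x = 0; one z-axis crossing is at z = 0.
Putting this together gives p.

x^2 + y^2 + 3*y*z - 3*z^2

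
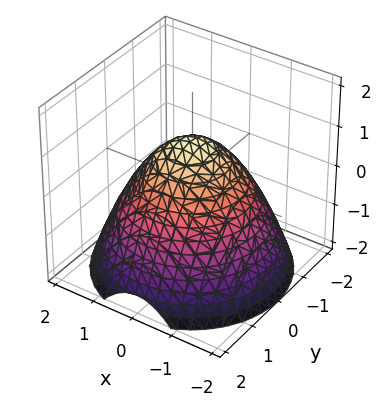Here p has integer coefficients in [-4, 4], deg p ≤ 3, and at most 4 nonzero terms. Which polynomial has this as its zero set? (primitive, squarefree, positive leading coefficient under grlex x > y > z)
2*x^2 + 2*y^2 + 3*z - 3

First, the degree is 2 — the shape is more complex than any degree-1 surface.
Next, symmetries: the surface is invariant under rotation about z: p = q(x² + y², z).
Next, checking where it meets the axes: it crosses the z-axis at the gridline z = 1; a circular section at z = 0 has radius between 1 and 2.
Finally, assembling these constraints gives the stated polynomial.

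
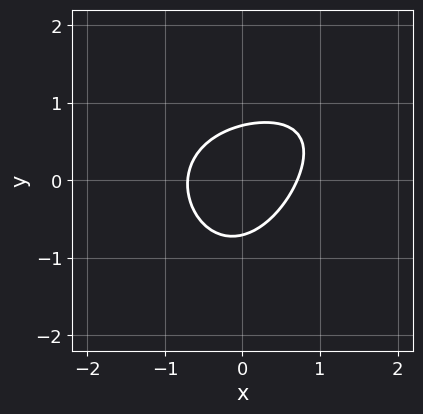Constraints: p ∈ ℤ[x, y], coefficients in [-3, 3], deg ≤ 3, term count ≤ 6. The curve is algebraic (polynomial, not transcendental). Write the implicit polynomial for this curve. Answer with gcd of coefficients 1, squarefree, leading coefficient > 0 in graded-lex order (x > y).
x^2*y - 2*x^2 + x*y - 2*y^2 + 1

1. Degree: a generic line meets the curve in up to 3 points, so deg p = 3.
2. Putting this together gives p.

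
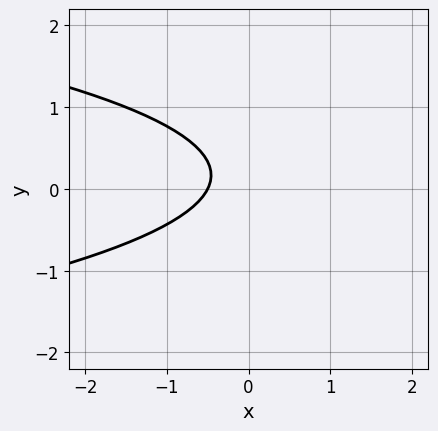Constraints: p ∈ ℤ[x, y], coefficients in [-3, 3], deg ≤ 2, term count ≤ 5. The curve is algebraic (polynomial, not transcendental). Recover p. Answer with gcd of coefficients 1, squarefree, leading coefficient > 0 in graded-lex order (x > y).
3*y^2 + 2*x - y + 1

1. The degree is 2 — the shape is more complex than any degree-1 curve.
2. From the visible intercepts: no y-intercept at any integer in the box.
3. Putting this together gives p.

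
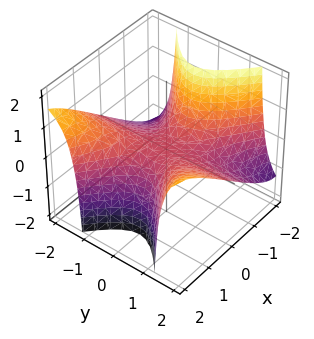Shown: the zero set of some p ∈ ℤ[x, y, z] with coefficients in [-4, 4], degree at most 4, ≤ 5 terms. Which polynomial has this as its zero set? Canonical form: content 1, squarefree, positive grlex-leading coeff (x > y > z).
(a) deg p = 3. The shape is more complex than any degree-2 surface.
(b) Against the integer gridlines: it crosses the z-axis at the gridline z = 0; it crosses the x-axis at the gridline x = 0; the visible y-axis segment lies entirely on the surface.
(c) These observations pin down the coefficients.

x^3 - x^2*z - 2*x*y^2 + 2*y^2*z + 2*z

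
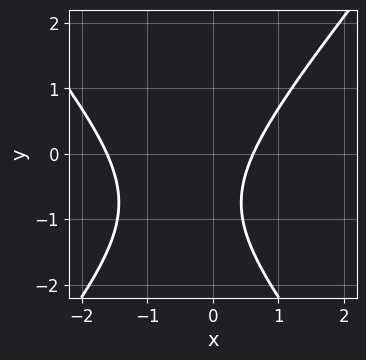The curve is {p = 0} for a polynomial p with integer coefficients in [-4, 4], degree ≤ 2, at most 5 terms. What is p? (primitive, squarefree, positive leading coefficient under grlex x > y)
(a) Degree: no degree-1 curve has this shape, so deg p = 2.
(b) Against the integer gridlines: no y-intercept at any integer in the box.
(c) The integer polynomial consistent with all of this is the stated p.

3*x^2 - 2*y^2 + 3*x - 3*y - 3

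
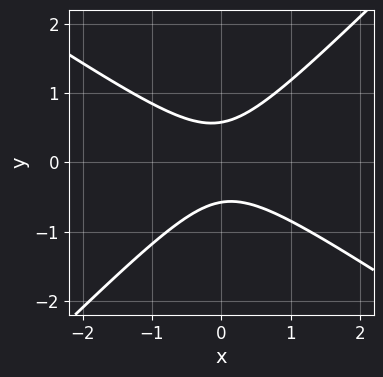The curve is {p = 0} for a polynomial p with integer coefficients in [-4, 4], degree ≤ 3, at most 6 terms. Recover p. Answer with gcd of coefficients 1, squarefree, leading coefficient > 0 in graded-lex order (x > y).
2*x^2 + x*y - 3*y^2 + 1

First, deg p = 2. No degree-1 curve has this shape.
Then, from the visible intercepts: it misses every integer gridline on the x-axis.
Finally, the integer polynomial consistent with all of this is the stated p.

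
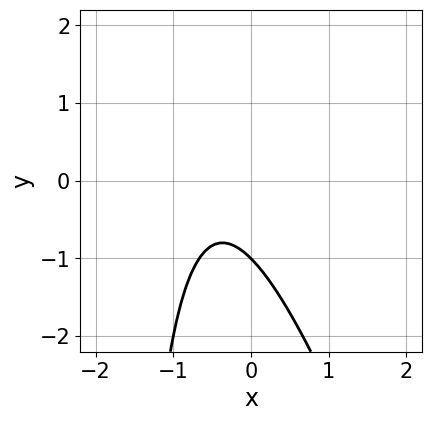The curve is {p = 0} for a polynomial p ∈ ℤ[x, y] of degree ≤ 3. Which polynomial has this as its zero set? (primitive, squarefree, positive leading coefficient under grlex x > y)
3*x^2 + x*y + 3*x + 2*y + 2

Degree: the shape is more complex than any degree-1 curve, so deg p = 2.
Reading off the gridlines: one y-axis crossing is at y = -1; no x-intercept at any integer in the box.
Assembling these constraints gives the stated polynomial.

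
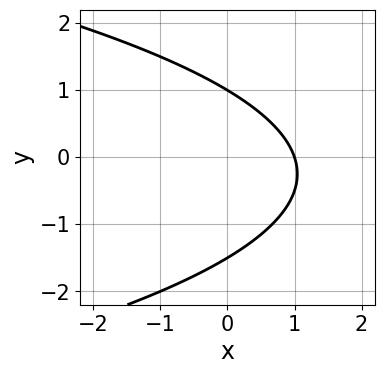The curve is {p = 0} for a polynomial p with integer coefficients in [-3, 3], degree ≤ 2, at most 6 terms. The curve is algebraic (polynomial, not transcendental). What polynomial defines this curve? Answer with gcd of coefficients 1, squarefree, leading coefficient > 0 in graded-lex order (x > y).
2*y^2 + 3*x + y - 3

First, the degree is 2 — the shape is more complex than any degree-1 curve.
Then, from the visible intercepts: one x-axis crossing is at x = 1; one y-axis crossing is at y = 1.
Finally, solving for integer coefficients yields p as stated.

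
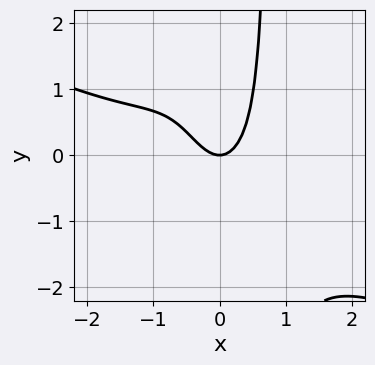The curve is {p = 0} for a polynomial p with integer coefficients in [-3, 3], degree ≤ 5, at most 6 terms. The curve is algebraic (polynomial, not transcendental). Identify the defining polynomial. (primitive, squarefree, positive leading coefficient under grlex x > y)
x^4 + 2*x^3*y + x^3 + 2*x^2 - y

1. Degree: a generic line meets the curve in up to 4 points, so deg p = 4.
2. From the axis intercepts and sections: one y-axis crossing is at y = 0; it meets the x-axis at x = 0 (among the integer gridlines).
3. Together with the visible shape, these determine p as stated.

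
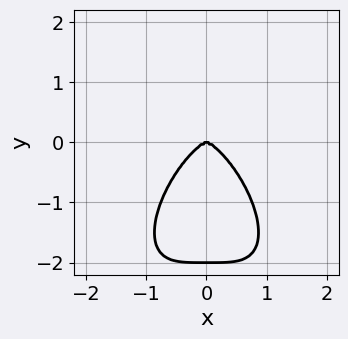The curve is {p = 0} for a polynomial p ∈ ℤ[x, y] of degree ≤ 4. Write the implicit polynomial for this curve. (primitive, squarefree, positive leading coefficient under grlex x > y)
1. Degree: the shape is more complex than any degree-3 curve, so deg p = 4.
2. Symmetries: mirror symmetry x ↦ −x ⇒ only even powers of x.
3. Against the integer gridlines: among the integer gridlines, it crosses the y-axis at y ∈ {-2, 0}; it meets the x-axis at x = 0 (among the integer gridlines).
4. Putting this together gives p.

3*x^4 + y^4 + 2*y^3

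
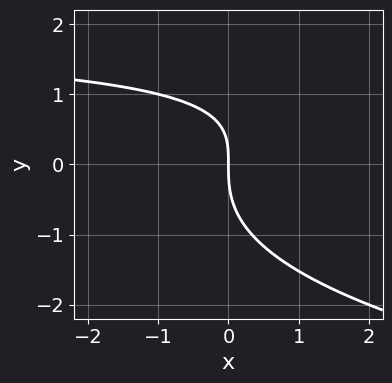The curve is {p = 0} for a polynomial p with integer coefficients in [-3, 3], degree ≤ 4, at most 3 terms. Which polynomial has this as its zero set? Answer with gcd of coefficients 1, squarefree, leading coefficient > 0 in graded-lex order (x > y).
1. The degree is 3 — the shape is more complex than any degree-2 curve.
2. Against the integer gridlines: one y-axis crossing is at y = 0; it crosses the x-axis at the gridline x = 0.
3. Matching integer coefficients to the picture gives p.

y^3 - x*y + 2*x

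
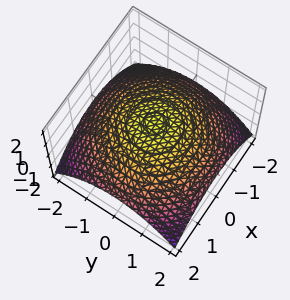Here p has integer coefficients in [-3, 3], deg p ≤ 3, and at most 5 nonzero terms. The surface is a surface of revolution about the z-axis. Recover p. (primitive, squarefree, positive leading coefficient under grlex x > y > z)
1. Degree: no degree-1 surface has this shape, so deg p = 2.
2. Symmetry: every cross-section ⟂ z is a circle, so x, y appear only via x² + y².
3. Observable constraints: a circular section at z = 0 has radius between 1 and 2; it meets the z-axis at z = 1 (among the integer gridlines).
4. Solving for integer coefficients yields p as stated.

x^2 + y^2 + 3*z - 3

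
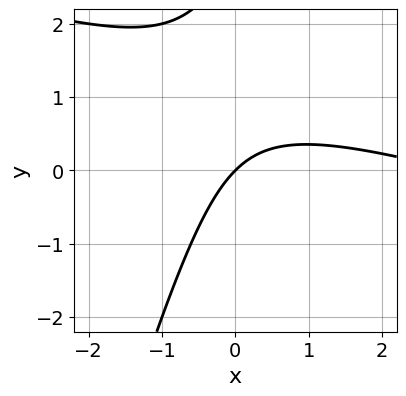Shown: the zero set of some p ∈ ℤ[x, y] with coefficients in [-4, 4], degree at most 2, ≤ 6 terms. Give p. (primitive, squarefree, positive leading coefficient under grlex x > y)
1. deg p = 2.
2. From the visible intercepts: it crosses the x-axis at the gridline x = 0; it meets the y-axis at y = 0 (among the integer gridlines).
3. These observations pin down the coefficients.

x^2 + 3*x*y - y^2 - 3*x + 3*y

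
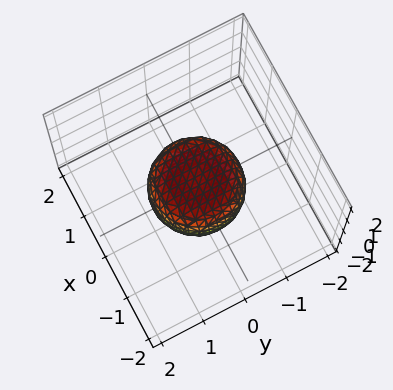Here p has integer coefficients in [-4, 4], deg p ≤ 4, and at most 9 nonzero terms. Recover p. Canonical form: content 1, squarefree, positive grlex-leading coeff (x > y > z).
1. The degree is 4 — a generic line meets the surface in up to 4 points.
2. Symmetries: the z-axis is an axis of rotation, so x and y enter only as x² + y².
3. From the visible intercepts: the x-axis gridline crossings are at x ∈ {-1, 1}; among the integer gridlines, it crosses the y-axis at y ∈ {-1, 1}; a circular section at z = 0 has radius exactly 1.
4. Solving for integer coefficients yields p as stated.

2*x^4 + 4*x^2*y^2 + 2*y^4 - x^2 - y^2 + 2*z^2 - 1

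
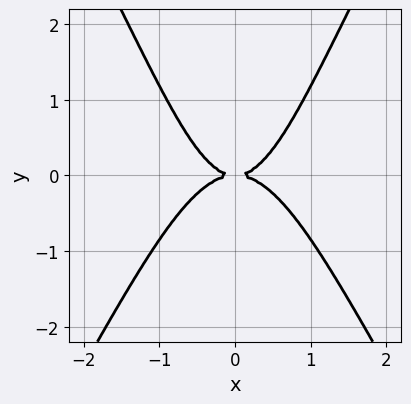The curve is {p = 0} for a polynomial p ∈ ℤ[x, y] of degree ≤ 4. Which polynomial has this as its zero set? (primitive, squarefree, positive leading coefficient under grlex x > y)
3*x^4 - x^2*y^2 + x^2*y - 2*y^2

1. The degree is 4 — a generic line meets the curve in up to 4 points.
2. Symmetries: it's symmetric under x → −x, forcing even powers of x.
3. Observable constraints: it crosses the x-axis at the gridline x = 0; it meets the y-axis at y = 0 (among the integer gridlines).
4. Putting this together gives p.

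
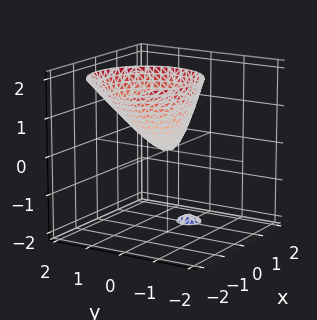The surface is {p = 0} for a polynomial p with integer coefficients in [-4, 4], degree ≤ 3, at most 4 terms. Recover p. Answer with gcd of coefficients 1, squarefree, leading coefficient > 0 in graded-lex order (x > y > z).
2*x^2 + 2*x*z + 2*y^2 - z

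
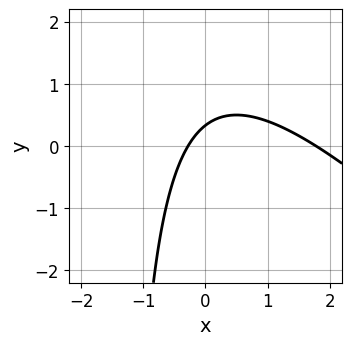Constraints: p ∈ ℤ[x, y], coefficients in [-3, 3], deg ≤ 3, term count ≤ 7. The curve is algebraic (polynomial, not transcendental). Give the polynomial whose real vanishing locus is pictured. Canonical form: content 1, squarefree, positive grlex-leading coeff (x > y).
2*x^2 + 2*x*y - 3*x + 3*y - 1

Degree: the shape is more complex than any degree-1 curve, so deg p = 2.
The integer polynomial consistent with all of this is the stated p.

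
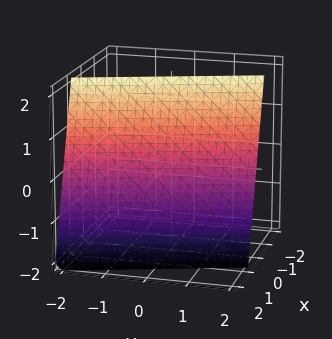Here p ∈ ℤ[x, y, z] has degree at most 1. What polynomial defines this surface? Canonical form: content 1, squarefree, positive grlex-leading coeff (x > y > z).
(a) Degree: every cross-section is a straight line — this is a plane, so deg p = 1.
(b) Observable constraints: it crosses the y-axis at the gridline y = 2; it meets the z-axis at z = 2 (among the integer gridlines).
(c) The integer polynomial consistent with all of this is the stated p.

3*x + y + z - 2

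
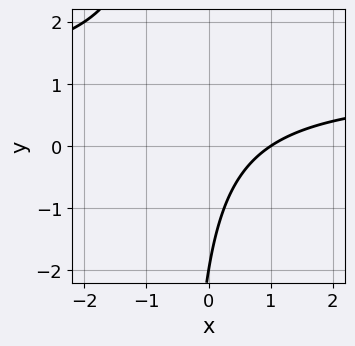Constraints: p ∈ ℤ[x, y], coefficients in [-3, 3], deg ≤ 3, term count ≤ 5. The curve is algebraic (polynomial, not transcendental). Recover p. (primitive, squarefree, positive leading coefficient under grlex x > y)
2*x*y - 2*x + y + 2

First, the degree is 2 — the shape is more complex than any degree-1 curve.
Then, against the integer gridlines: one y-axis crossing is at y = -2; it crosses the x-axis at the gridline x = 1.
Finally, these observations pin down the coefficients.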